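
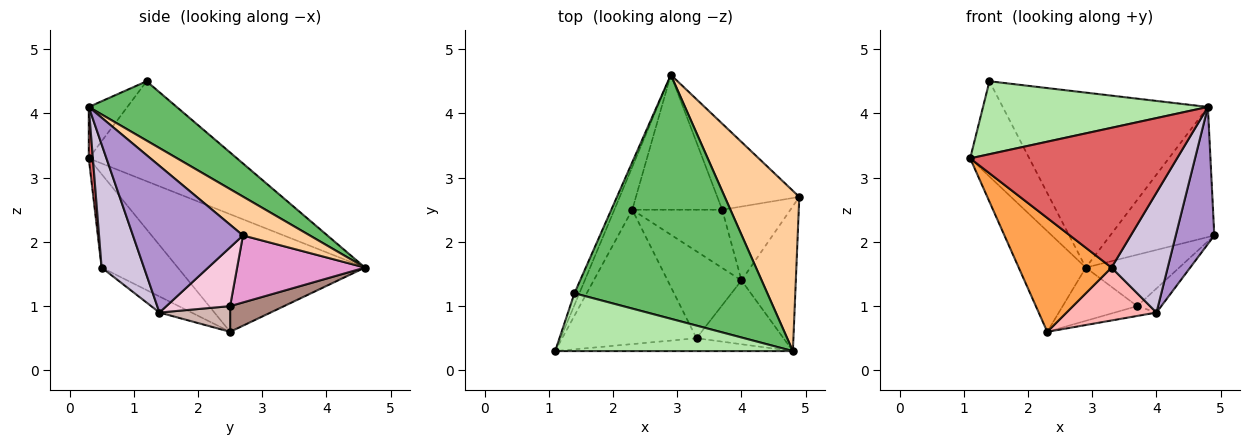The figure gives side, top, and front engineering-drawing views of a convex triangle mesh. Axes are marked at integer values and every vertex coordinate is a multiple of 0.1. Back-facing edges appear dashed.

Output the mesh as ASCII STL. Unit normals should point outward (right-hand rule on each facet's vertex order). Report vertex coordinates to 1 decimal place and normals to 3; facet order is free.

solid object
 facet normal -0.932 0.334 -0.142
  outer loop
   vertex 2.3 2.5 0.6
   vertex 1.1 0.3 3.3
   vertex 2.9 4.6 1.6
  endloop
 endfacet
 facet normal -0.928 0.370 -0.046
  outer loop
   vertex 1.4 1.2 4.5
   vertex 2.9 4.6 1.6
   vertex 1.1 0.3 3.3
  endloop
 endfacet
 facet normal -0.469 -0.571 -0.674
  outer loop
   vertex 3.3 0.5 1.6
   vertex 1.1 0.3 3.3
   vertex 2.3 2.5 0.6
  endloop
 endfacet
 facet normal 0.375 0.584 0.720
  outer loop
   vertex 4.8 0.3 4.1
   vertex 4.9 2.7 2.1
   vertex 2.9 4.6 1.6
  endloop
 endfacet
 facet normal 0.242 0.565 0.788
  outer loop
   vertex 4.8 0.3 4.1
   vertex 2.9 4.6 1.6
   vertex 1.4 1.2 4.5
  endloop
 endfacet
 facet normal -0.133 -0.777 0.616
  outer loop
   vertex 4.8 0.3 4.1
   vertex 1.4 1.2 4.5
   vertex 1.1 0.3 3.3
  endloop
 endfacet
 facet normal 0.020 -0.996 -0.092
  outer loop
   vertex 4.8 0.3 4.1
   vertex 1.1 0.3 3.3
   vertex 3.3 0.5 1.6
  endloop
 endfacet
 facet normal -0.183 -0.511 -0.840
  outer loop
   vertex 4.0 1.4 0.9
   vertex 3.3 0.5 1.6
   vertex 2.3 2.5 0.6
  endloop
 endfacet
 facet normal 0.891 -0.312 -0.330
  outer loop
   vertex 4.0 1.4 0.9
   vertex 4.9 2.7 2.1
   vertex 4.8 0.3 4.1
  endloop
 endfacet
 facet normal 0.554 -0.735 -0.391
  outer loop
   vertex 4.0 1.4 0.9
   vertex 4.8 0.3 4.1
   vertex 3.3 0.5 1.6
  endloop
 endfacet
 facet normal 0.257 0.355 -0.899
  outer loop
   vertex 3.7 2.5 1.0
   vertex 2.3 2.5 0.6
   vertex 2.9 4.6 1.6
  endloop
 endfacet
 facet normal 0.271 0.160 -0.949
  outer loop
   vertex 3.7 2.5 1.0
   vertex 4.0 1.4 0.9
   vertex 2.3 2.5 0.6
  endloop
 endfacet
 facet normal 0.574 0.420 -0.703
  outer loop
   vertex 3.7 2.5 1.0
   vertex 2.9 4.6 1.6
   vertex 4.9 2.7 2.1
  endloop
 endfacet
 facet normal 0.634 0.240 -0.735
  outer loop
   vertex 3.7 2.5 1.0
   vertex 4.9 2.7 2.1
   vertex 4.0 1.4 0.9
  endloop
 endfacet
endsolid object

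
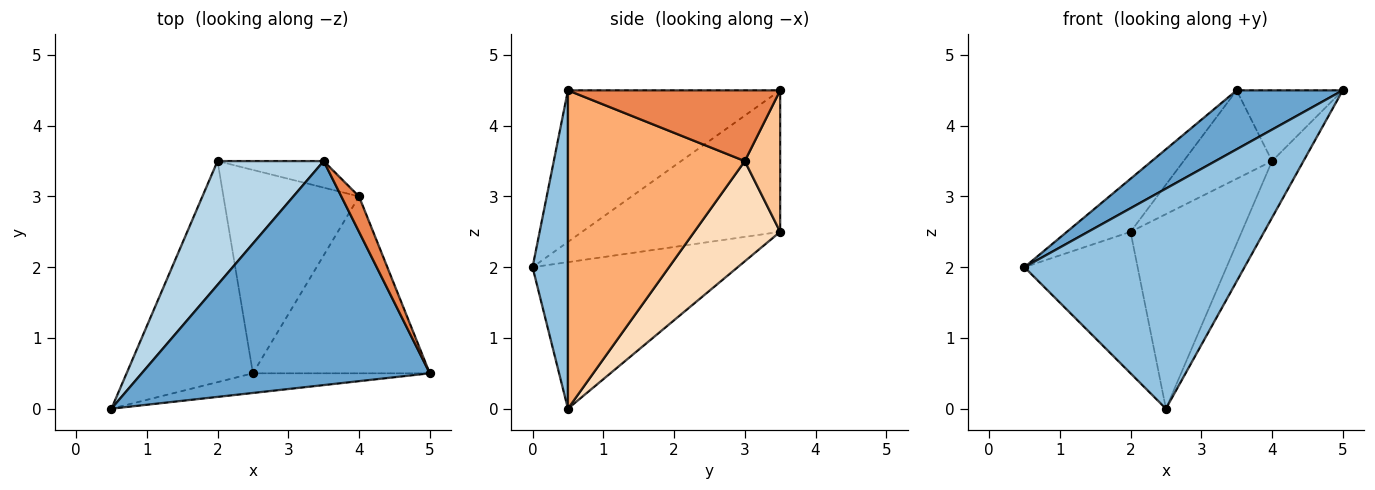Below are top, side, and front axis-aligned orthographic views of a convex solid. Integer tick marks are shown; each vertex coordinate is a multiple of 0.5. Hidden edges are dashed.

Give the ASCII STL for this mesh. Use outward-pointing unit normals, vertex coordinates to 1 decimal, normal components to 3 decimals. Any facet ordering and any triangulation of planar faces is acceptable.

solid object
 facet normal -0.454 -0.227 0.862
  outer loop
   vertex 3.5 3.5 4.5
   vertex 0.5 0.0 2.0
   vertex 5.0 0.5 4.5
  endloop
 endfacet
 facet normal 0.158 -0.984 -0.088
  outer loop
   vertex 2.5 0.5 0.0
   vertex 5.0 0.5 4.5
   vertex 0.5 0.0 2.0
  endloop
 endfacet
 facet normal -0.775 0.249 0.581
  outer loop
   vertex 2.0 3.5 2.5
   vertex 0.5 0.0 2.0
   vertex 3.5 3.5 4.5
  endloop
 endfacet
 facet normal -0.699 0.386 -0.602
  outer loop
   vertex 2.0 3.5 2.5
   vertex 2.5 0.5 0.0
   vertex 0.5 0.0 2.0
  endloop
 endfacet
 facet normal 0.873 0.436 0.218
  outer loop
   vertex 4.0 3.0 3.5
   vertex 3.5 3.5 4.5
   vertex 5.0 0.5 4.5
  endloop
 endfacet
 facet normal 0.864 0.154 -0.480
  outer loop
   vertex 4.0 3.0 3.5
   vertex 5.0 0.5 4.5
   vertex 2.5 0.5 0.0
  endloop
 endfacet
 facet normal 0.358 0.894 -0.268
  outer loop
   vertex 4.0 3.0 3.5
   vertex 2.0 3.5 2.5
   vertex 3.5 3.5 4.5
  endloop
 endfacet
 facet normal 0.471 0.610 -0.637
  outer loop
   vertex 4.0 3.0 3.5
   vertex 2.5 0.5 0.0
   vertex 2.0 3.5 2.5
  endloop
 endfacet
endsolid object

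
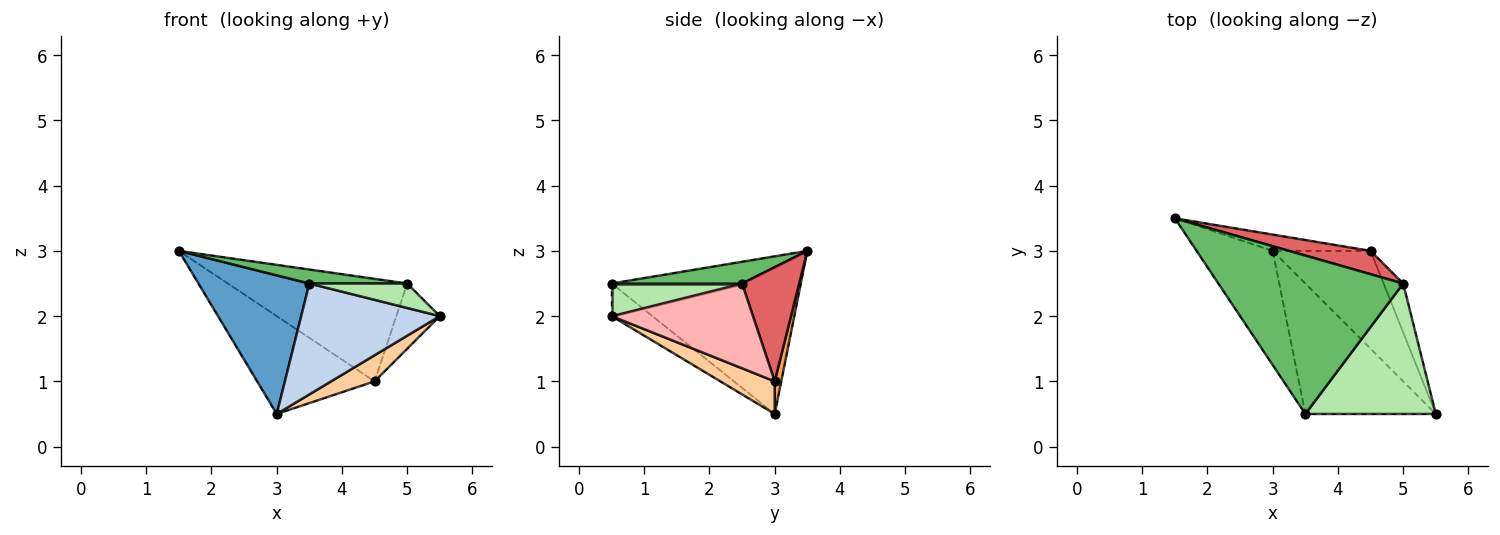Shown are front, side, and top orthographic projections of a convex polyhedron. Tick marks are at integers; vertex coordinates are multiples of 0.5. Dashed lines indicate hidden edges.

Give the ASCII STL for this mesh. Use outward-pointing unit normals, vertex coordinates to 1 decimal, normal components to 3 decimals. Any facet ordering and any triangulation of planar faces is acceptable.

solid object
 facet normal -0.796 -0.467 -0.384
  outer loop
   vertex 3.0 3.0 0.5
   vertex 3.5 0.5 2.5
   vertex 1.5 3.5 3.0
  endloop
 endfacet
 facet normal -0.187 -0.636 -0.748
  outer loop
   vertex 3.0 3.0 0.5
   vertex 5.5 0.5 2.0
   vertex 3.5 0.5 2.5
  endloop
 endfacet
 facet normal 0.055 0.985 -0.164
  outer loop
   vertex 4.5 3.0 1.0
   vertex 3.0 3.0 0.5
   vertex 1.5 3.5 3.0
  endloop
 endfacet
 facet normal 0.307 -0.245 -0.920
  outer loop
   vertex 4.5 3.0 1.0
   vertex 5.5 0.5 2.0
   vertex 3.0 3.0 0.5
  endloop
 endfacet
 facet normal 0.116 -0.087 0.989
  outer loop
   vertex 5.0 2.5 2.5
   vertex 1.5 3.5 3.0
   vertex 3.5 0.5 2.5
  endloop
 endfacet
 facet normal 0.239 -0.179 0.954
  outer loop
   vertex 5.0 2.5 2.5
   vertex 3.5 0.5 2.5
   vertex 5.5 0.5 2.0
  endloop
 endfacet
 facet normal 0.296 0.931 0.212
  outer loop
   vertex 5.0 2.5 2.5
   vertex 4.5 3.0 1.0
   vertex 1.5 3.5 3.0
  endloop
 endfacet
 facet normal 0.933 0.287 -0.215
  outer loop
   vertex 5.0 2.5 2.5
   vertex 5.5 0.5 2.0
   vertex 4.5 3.0 1.0
  endloop
 endfacet
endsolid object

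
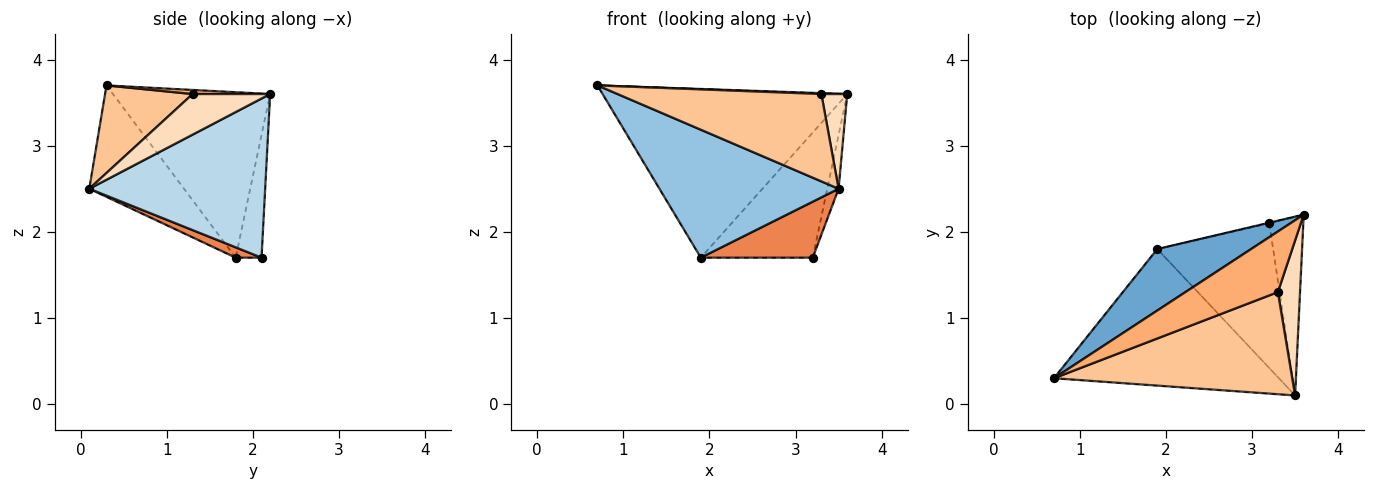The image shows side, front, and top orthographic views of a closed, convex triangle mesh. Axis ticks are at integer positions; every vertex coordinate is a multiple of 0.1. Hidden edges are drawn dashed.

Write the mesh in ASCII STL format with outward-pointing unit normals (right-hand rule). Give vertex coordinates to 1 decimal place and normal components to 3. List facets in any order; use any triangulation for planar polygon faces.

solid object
 facet normal -0.517 0.804 0.293
  outer loop
   vertex 1.9 1.8 1.7
   vertex 0.7 0.3 3.7
   vertex 3.6 2.2 3.6
  endloop
 endfacet
 facet normal -0.340 -0.643 -0.686
  outer loop
   vertex 1.9 1.8 1.7
   vertex 3.5 0.1 2.5
   vertex 0.7 0.3 3.7
  endloop
 endfacet
 facet normal 0.976 0.063 -0.209
  outer loop
   vertex 3.2 2.1 1.7
   vertex 3.6 2.2 3.6
   vertex 3.5 0.1 2.5
  endloop
 endfacet
 facet normal -0.225 0.974 -0.004
  outer loop
   vertex 3.2 2.1 1.7
   vertex 1.9 1.8 1.7
   vertex 3.6 2.2 3.6
  endloop
 endfacet
 facet normal 0.083 -0.359 -0.930
  outer loop
   vertex 3.2 2.1 1.7
   vertex 3.5 0.1 2.5
   vertex 1.9 1.8 1.7
  endloop
 endfacet
 facet normal 0.044 -0.015 0.999
  outer loop
   vertex 3.3 1.3 3.6
   vertex 3.6 2.2 3.6
   vertex 0.7 0.3 3.7
  endloop
 endfacet
 facet normal 0.269 -0.626 0.732
  outer loop
   vertex 3.3 1.3 3.6
   vertex 0.7 0.3 3.7
   vertex 3.5 0.1 2.5
  endloop
 endfacet
 facet normal 0.843 -0.281 0.460
  outer loop
   vertex 3.3 1.3 3.6
   vertex 3.5 0.1 2.5
   vertex 3.6 2.2 3.6
  endloop
 endfacet
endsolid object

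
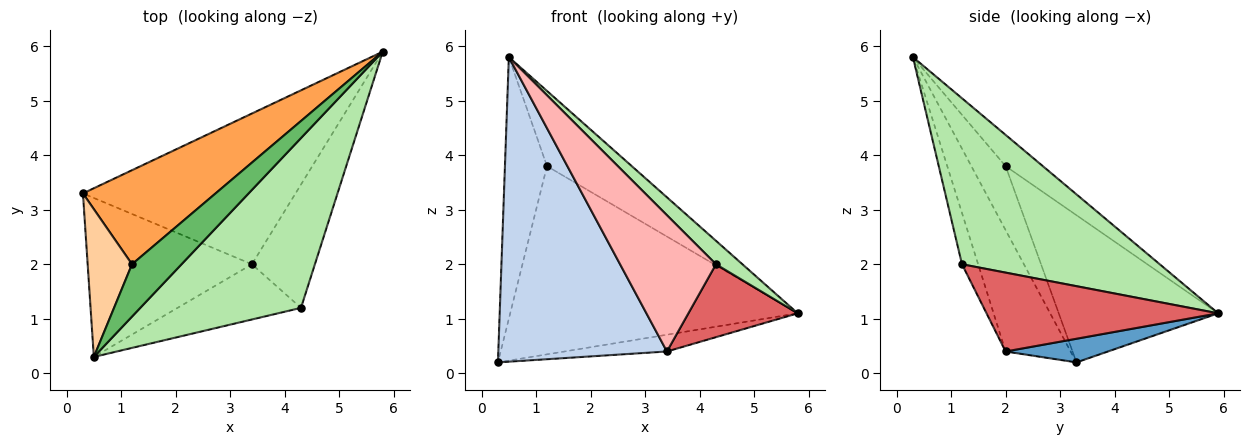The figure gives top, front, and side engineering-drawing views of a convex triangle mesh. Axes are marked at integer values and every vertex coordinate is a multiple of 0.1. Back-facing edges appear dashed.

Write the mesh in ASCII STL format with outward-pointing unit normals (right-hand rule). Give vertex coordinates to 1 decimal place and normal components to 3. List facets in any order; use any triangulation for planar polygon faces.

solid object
 facet normal 0.110 0.110 -0.988
  outer loop
   vertex 3.4 2.0 0.4
   vertex 0.3 3.3 0.2
   vertex 5.8 5.9 1.1
  endloop
 endfacet
 facet normal -0.324 -0.839 -0.438
  outer loop
   vertex 3.4 2.0 0.4
   vertex 0.5 0.3 5.8
   vertex 0.3 3.3 0.2
  endloop
 endfacet
 facet normal -0.444 0.801 0.400
  outer loop
   vertex 1.2 2.0 3.8
   vertex 5.8 5.9 1.1
   vertex 0.3 3.3 0.2
  endloop
 endfacet
 facet normal -0.579 0.710 0.401
  outer loop
   vertex 1.2 2.0 3.8
   vertex 0.3 3.3 0.2
   vertex 0.5 0.3 5.8
  endloop
 endfacet
 facet normal -0.339 0.772 0.538
  outer loop
   vertex 1.2 2.0 3.8
   vertex 0.5 0.3 5.8
   vertex 5.8 5.9 1.1
  endloop
 endfacet
 facet normal 0.715 -0.096 0.692
  outer loop
   vertex 4.3 1.2 2.0
   vertex 5.8 5.9 1.1
   vertex 0.5 0.3 5.8
  endloop
 endfacet
 facet normal 0.733 -0.346 -0.585
  outer loop
   vertex 4.3 1.2 2.0
   vertex 3.4 2.0 0.4
   vertex 5.8 5.9 1.1
  endloop
 endfacet
 facet normal -0.154 -0.916 -0.371
  outer loop
   vertex 4.3 1.2 2.0
   vertex 0.5 0.3 5.8
   vertex 3.4 2.0 0.4
  endloop
 endfacet
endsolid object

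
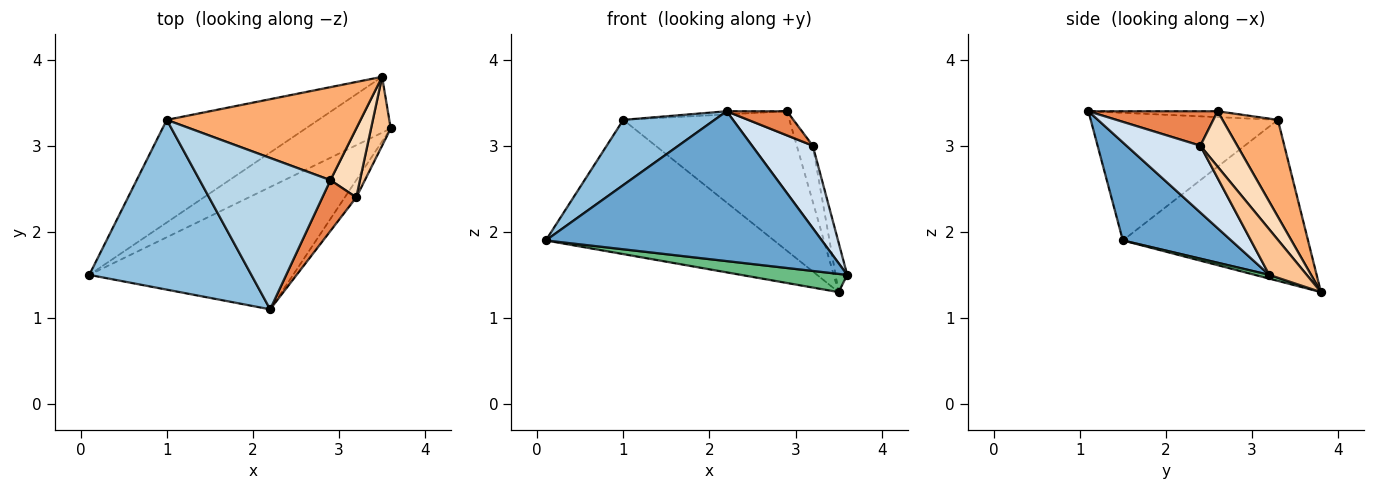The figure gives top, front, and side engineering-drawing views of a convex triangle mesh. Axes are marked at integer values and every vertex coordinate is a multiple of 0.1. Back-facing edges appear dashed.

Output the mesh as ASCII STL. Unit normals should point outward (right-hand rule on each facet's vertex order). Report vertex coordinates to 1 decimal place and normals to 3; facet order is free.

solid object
 facet normal 0.291 -0.741 -0.605
  outer loop
   vertex 2.2 1.1 3.4
   vertex 0.1 1.5 1.9
   vertex 3.6 3.2 1.5
  endloop
 endfacet
 facet normal -0.592 -0.289 0.752
  outer loop
   vertex 1.0 3.3 3.3
   vertex 0.1 1.5 1.9
   vertex 2.2 1.1 3.4
  endloop
 endfacet
 facet normal -0.045 0.021 0.999
  outer loop
   vertex 1.0 3.3 3.3
   vertex 2.2 1.1 3.4
   vertex 2.9 2.6 3.4
  endloop
 endfacet
 facet normal 0.766 -0.630 -0.132
  outer loop
   vertex 3.2 2.4 3.0
   vertex 2.2 1.1 3.4
   vertex 3.6 3.2 1.5
  endloop
 endfacet
 facet normal 0.677 -0.316 0.665
  outer loop
   vertex 3.2 2.4 3.0
   vertex 2.9 2.6 3.4
   vertex 2.2 1.1 3.4
  endloop
 endfacet
 facet normal 0.267 0.802 0.535
  outer loop
   vertex 3.5 3.8 1.3
   vertex 1.0 3.3 3.3
   vertex 2.9 2.6 3.4
  endloop
 endfacet
 facet normal 0.883 0.274 0.382
  outer loop
   vertex 3.5 3.8 1.3
   vertex 3.2 2.4 3.0
   vertex 3.6 3.2 1.5
  endloop
 endfacet
 facet normal 0.824 0.357 0.440
  outer loop
   vertex 3.5 3.8 1.3
   vertex 2.9 2.6 3.4
   vertex 3.2 2.4 3.0
  endloop
 endfacet
 facet normal 0.042 -0.310 -0.950
  outer loop
   vertex 3.5 3.8 1.3
   vertex 3.6 3.2 1.5
   vertex 0.1 1.5 1.9
  endloop
 endfacet
 facet normal -0.542 0.668 -0.510
  outer loop
   vertex 3.5 3.8 1.3
   vertex 0.1 1.5 1.9
   vertex 1.0 3.3 3.3
  endloop
 endfacet
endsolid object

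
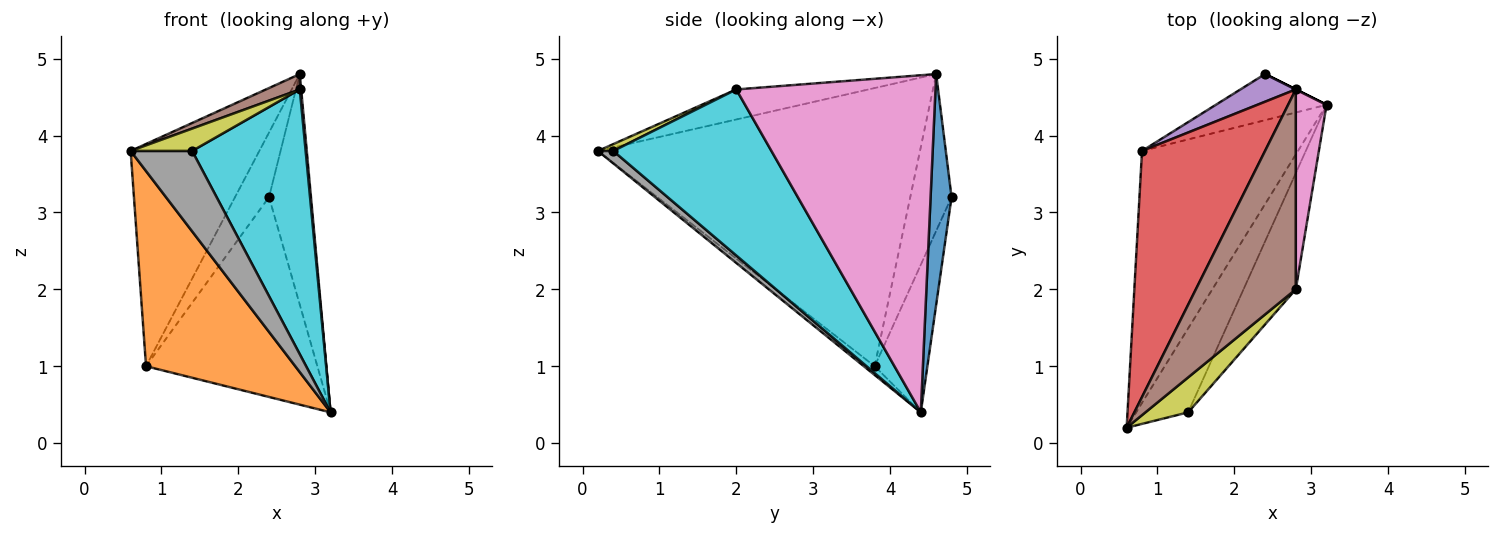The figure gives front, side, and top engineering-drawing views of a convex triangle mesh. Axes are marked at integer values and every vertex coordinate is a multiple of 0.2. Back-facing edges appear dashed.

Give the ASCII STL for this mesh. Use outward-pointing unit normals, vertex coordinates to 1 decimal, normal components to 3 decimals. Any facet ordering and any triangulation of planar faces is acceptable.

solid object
 facet normal 0.447 0.894 0.000
  outer loop
   vertex 2.8 4.6 4.8
   vertex 3.2 4.4 0.4
   vertex 2.4 4.8 3.2
  endloop
 endfacet
 facet normal -0.044 -0.612 -0.790
  outer loop
   vertex 0.8 3.8 1.0
   vertex 3.2 4.4 0.4
   vertex 0.6 0.2 3.8
  endloop
 endfacet
 facet normal -0.287 0.933 -0.215
  outer loop
   vertex 0.8 3.8 1.0
   vertex 2.4 4.8 3.2
   vertex 3.2 4.4 0.4
  endloop
 endfacet
 facet normal -0.859 0.343 0.380
  outer loop
   vertex 0.8 3.8 1.0
   vertex 0.6 0.2 3.8
   vertex 2.8 4.6 4.8
  endloop
 endfacet
 facet normal -0.745 0.613 0.263
  outer loop
   vertex 0.8 3.8 1.0
   vertex 2.8 4.6 4.8
   vertex 2.4 4.8 3.2
  endloop
 endfacet
 facet normal -0.287 -0.073 0.955
  outer loop
   vertex 2.8 2.0 4.6
   vertex 2.8 4.6 4.8
   vertex 0.6 0.2 3.8
  endloop
 endfacet
 facet normal 0.996 -0.007 0.091
  outer loop
   vertex 2.8 2.0 4.6
   vertex 3.2 4.4 0.4
   vertex 2.8 4.6 4.8
  endloop
 endfacet
 facet normal 0.170 -0.682 -0.712
  outer loop
   vertex 1.4 0.4 3.8
   vertex 0.6 0.2 3.8
   vertex 3.2 4.4 0.4
  endloop
 endfacet
 facet normal 0.134 -0.534 0.835
  outer loop
   vertex 1.4 0.4 3.8
   vertex 2.8 2.0 4.6
   vertex 0.6 0.2 3.8
  endloop
 endfacet
 facet normal 0.787 -0.565 -0.248
  outer loop
   vertex 1.4 0.4 3.8
   vertex 3.2 4.4 0.4
   vertex 2.8 2.0 4.6
  endloop
 endfacet
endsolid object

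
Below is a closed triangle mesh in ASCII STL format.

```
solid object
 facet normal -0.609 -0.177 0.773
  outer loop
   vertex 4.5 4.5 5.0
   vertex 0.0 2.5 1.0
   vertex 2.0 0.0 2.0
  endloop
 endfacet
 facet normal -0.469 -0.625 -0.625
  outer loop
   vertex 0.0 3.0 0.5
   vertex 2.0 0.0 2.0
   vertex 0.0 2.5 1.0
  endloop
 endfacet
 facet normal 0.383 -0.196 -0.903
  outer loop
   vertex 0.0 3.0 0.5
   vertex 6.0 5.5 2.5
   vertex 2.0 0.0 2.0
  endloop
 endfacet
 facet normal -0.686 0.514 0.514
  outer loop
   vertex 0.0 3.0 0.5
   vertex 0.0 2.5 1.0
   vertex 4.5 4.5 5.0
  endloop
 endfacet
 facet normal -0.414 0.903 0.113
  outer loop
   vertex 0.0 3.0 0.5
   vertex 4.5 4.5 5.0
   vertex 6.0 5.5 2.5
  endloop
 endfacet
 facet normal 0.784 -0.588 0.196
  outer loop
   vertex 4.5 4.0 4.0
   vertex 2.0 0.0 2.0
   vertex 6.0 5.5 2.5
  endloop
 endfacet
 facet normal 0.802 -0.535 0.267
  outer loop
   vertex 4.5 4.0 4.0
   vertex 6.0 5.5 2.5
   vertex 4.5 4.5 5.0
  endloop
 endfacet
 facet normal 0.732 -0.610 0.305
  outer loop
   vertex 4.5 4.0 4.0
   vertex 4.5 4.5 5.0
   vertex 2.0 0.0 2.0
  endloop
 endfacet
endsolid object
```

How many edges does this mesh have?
12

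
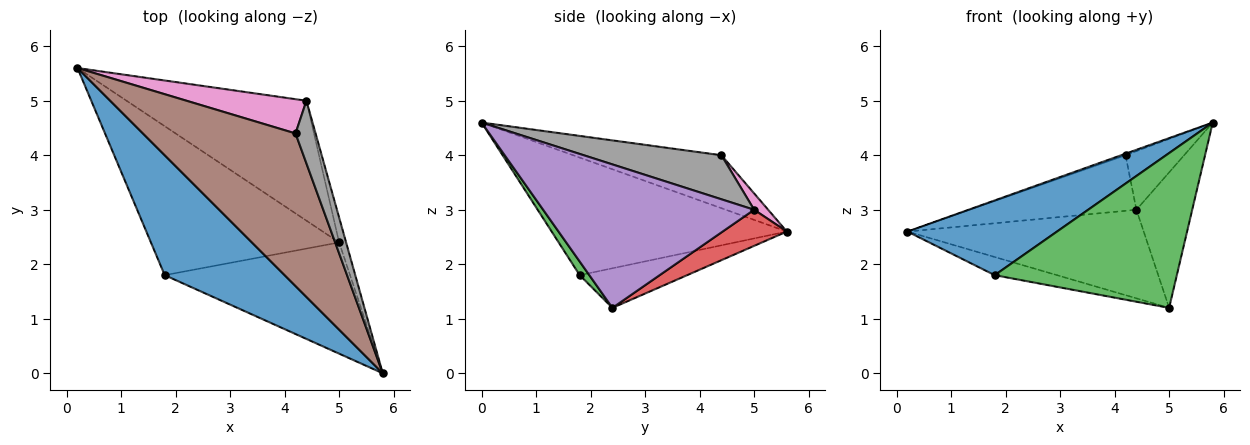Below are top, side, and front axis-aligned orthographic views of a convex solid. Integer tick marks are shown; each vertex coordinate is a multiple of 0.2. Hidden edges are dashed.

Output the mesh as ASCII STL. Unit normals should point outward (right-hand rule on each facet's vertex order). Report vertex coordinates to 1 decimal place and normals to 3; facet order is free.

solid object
 facet normal -0.640 -0.407 0.652
  outer loop
   vertex 1.8 1.8 1.8
   vertex 5.8 0.0 4.6
   vertex 0.2 5.6 2.6
  endloop
 endfacet
 facet normal -0.204 0.118 -0.972
  outer loop
   vertex 1.8 1.8 1.8
   vertex 0.2 5.6 2.6
   vertex 5.0 2.4 1.2
  endloop
 endfacet
 facet normal 0.043 -0.811 -0.583
  outer loop
   vertex 1.8 1.8 1.8
   vertex 5.0 2.4 1.2
   vertex 5.8 0.0 4.6
  endloop
 endfacet
 facet normal 0.159 0.587 -0.794
  outer loop
   vertex 4.4 5.0 3.0
   vertex 5.0 2.4 1.2
   vertex 0.2 5.6 2.6
  endloop
 endfacet
 facet normal 0.966 0.255 -0.047
  outer loop
   vertex 4.4 5.0 3.0
   vertex 5.8 0.0 4.6
   vertex 5.0 2.4 1.2
  endloop
 endfacet
 facet normal -0.328 0.010 0.945
  outer loop
   vertex 4.2 4.4 4.0
   vertex 0.2 5.6 2.6
   vertex 5.8 0.0 4.6
  endloop
 endfacet
 facet normal 0.071 0.849 0.524
  outer loop
   vertex 4.2 4.4 4.0
   vertex 4.4 5.0 3.0
   vertex 0.2 5.6 2.6
  endloop
 endfacet
 facet normal 0.849 0.361 0.386
  outer loop
   vertex 4.2 4.4 4.0
   vertex 5.8 0.0 4.6
   vertex 4.4 5.0 3.0
  endloop
 endfacet
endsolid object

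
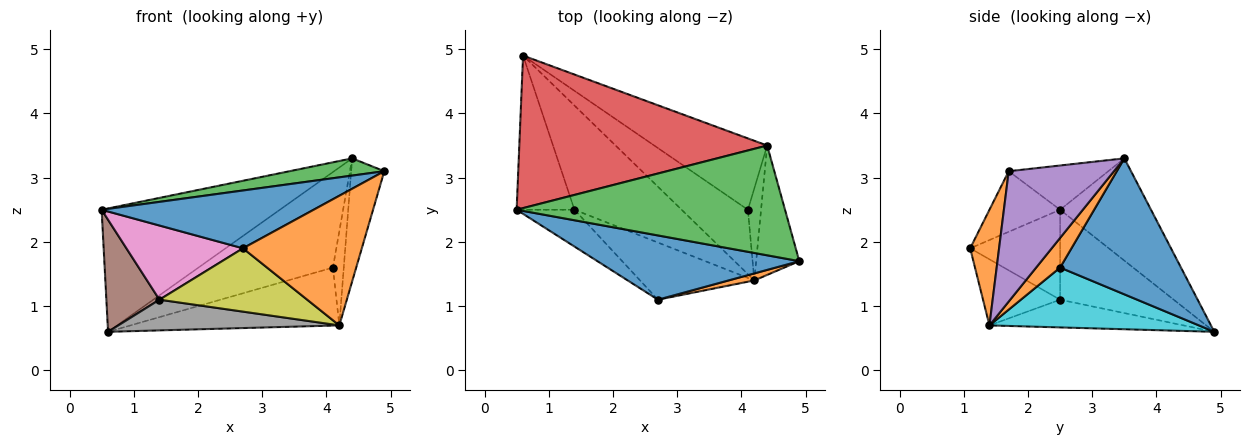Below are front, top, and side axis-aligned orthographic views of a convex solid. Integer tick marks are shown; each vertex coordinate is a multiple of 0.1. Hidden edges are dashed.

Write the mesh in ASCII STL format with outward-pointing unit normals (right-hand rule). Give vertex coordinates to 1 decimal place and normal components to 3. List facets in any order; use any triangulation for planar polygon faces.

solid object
 facet normal -0.218 -0.653 0.725
  outer loop
   vertex 2.7 1.1 1.9
   vertex 4.9 1.7 3.1
   vertex 0.5 2.5 2.5
  endloop
 endfacet
 facet normal 0.236 -0.970 0.052
  outer loop
   vertex 4.2 1.4 0.7
   vertex 4.9 1.7 3.1
   vertex 2.7 1.1 1.9
  endloop
 endfacet
 facet normal -0.161 -0.153 0.975
  outer loop
   vertex 4.4 3.5 3.3
   vertex 0.5 2.5 2.5
   vertex 4.9 1.7 3.1
  endloop
 endfacet
 facet normal -0.305 0.599 0.740
  outer loop
   vertex 4.4 3.5 3.3
   vertex 0.6 4.9 0.6
   vertex 0.5 2.5 2.5
  endloop
 endfacet
 facet normal 0.910 0.286 -0.301
  outer loop
   vertex 4.4 3.5 3.3
   vertex 4.9 1.7 3.1
   vertex 4.2 1.4 0.7
  endloop
 endfacet
 facet normal -0.783 -0.366 -0.503
  outer loop
   vertex 1.4 2.5 1.1
   vertex 0.5 2.5 2.5
   vertex 0.6 4.9 0.6
  endloop
 endfacet
 facet normal -0.569 -0.737 -0.366
  outer loop
   vertex 1.4 2.5 1.1
   vertex 2.7 1.1 1.9
   vertex 0.5 2.5 2.5
  endloop
 endfacet
 facet normal -0.241 -0.274 -0.931
  outer loop
   vertex 1.4 2.5 1.1
   vertex 0.6 4.9 0.6
   vertex 4.2 1.4 0.7
  endloop
 endfacet
 facet normal -0.361 -0.692 -0.625
  outer loop
   vertex 1.4 2.5 1.1
   vertex 4.2 1.4 0.7
   vertex 2.7 1.1 1.9
  endloop
 endfacet
 facet normal 0.557 0.556 -0.617
  outer loop
   vertex 4.1 2.5 1.6
   vertex 4.2 1.4 0.7
   vertex 0.6 4.9 0.6
  endloop
 endfacet
 facet normal 0.584 0.650 -0.486
  outer loop
   vertex 4.1 2.5 1.6
   vertex 0.6 4.9 0.6
   vertex 4.4 3.5 3.3
  endloop
 endfacet
 facet normal 0.844 0.383 -0.374
  outer loop
   vertex 4.1 2.5 1.6
   vertex 4.4 3.5 3.3
   vertex 4.2 1.4 0.7
  endloop
 endfacet
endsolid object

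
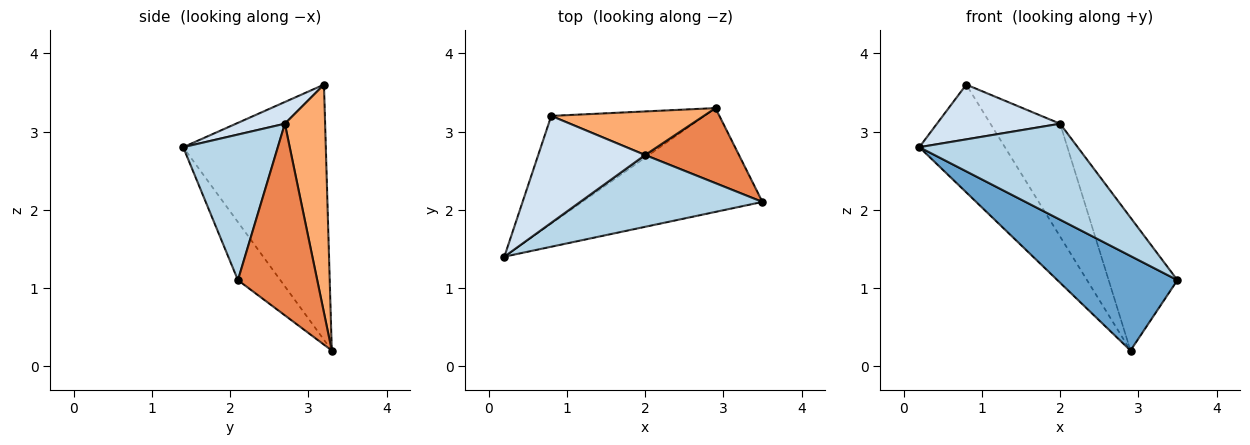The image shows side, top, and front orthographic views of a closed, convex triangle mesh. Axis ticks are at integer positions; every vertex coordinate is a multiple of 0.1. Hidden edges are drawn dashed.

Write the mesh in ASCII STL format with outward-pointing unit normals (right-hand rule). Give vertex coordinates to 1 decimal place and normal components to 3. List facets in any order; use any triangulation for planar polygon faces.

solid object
 facet normal -0.232 -0.655 -0.719
  outer loop
   vertex 2.9 3.3 0.2
   vertex 3.5 2.1 1.1
   vertex 0.2 1.4 2.8
  endloop
 endfacet
 facet normal -0.762 0.457 -0.457
  outer loop
   vertex 2.9 3.3 0.2
   vertex 0.2 1.4 2.8
   vertex 0.8 3.2 3.6
  endloop
 endfacet
 facet normal 0.432 -0.722 0.540
  outer loop
   vertex 2.0 2.7 3.1
   vertex 0.2 1.4 2.8
   vertex 3.5 2.1 1.1
  endloop
 endfacet
 facet normal 0.178 -0.449 0.876
  outer loop
   vertex 2.0 2.7 3.1
   vertex 0.8 3.2 3.6
   vertex 0.2 1.4 2.8
  endloop
 endfacet
 facet normal 0.708 0.615 0.347
  outer loop
   vertex 2.0 2.7 3.1
   vertex 3.5 2.1 1.1
   vertex 2.9 3.3 0.2
  endloop
 endfacet
 facet normal 0.474 0.821 0.317
  outer loop
   vertex 2.0 2.7 3.1
   vertex 2.9 3.3 0.2
   vertex 0.8 3.2 3.6
  endloop
 endfacet
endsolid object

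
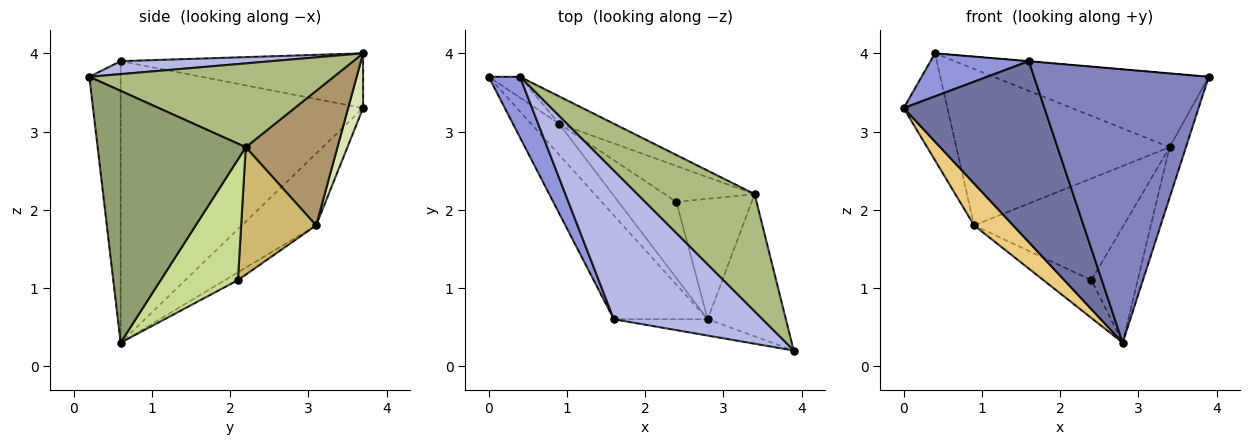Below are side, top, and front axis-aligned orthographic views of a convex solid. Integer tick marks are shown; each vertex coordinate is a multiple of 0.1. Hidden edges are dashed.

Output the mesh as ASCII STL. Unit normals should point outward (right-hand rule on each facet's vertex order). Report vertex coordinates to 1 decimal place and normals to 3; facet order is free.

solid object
 facet normal -0.831 -0.482 -0.277
  outer loop
   vertex 1.6 0.6 3.9
   vertex 0.0 3.7 3.3
   vertex 2.8 0.6 0.3
  endloop
 endfacet
 facet normal -0.176 -0.983 -0.059
  outer loop
   vertex 1.6 0.6 3.9
   vertex 2.8 0.6 0.3
   vertex 3.9 0.2 3.7
  endloop
 endfacet
 facet normal -0.819 -0.332 0.468
  outer loop
   vertex 1.6 0.6 3.9
   vertex 0.4 3.7 4.0
   vertex 0.0 3.7 3.3
  endloop
 endfacet
 facet normal 0.087 0.001 0.996
  outer loop
   vertex 1.6 0.6 3.9
   vertex 3.9 0.2 3.7
   vertex 0.4 3.7 4.0
  endloop
 endfacet
 facet normal 0.950 0.105 -0.295
  outer loop
   vertex 3.4 2.2 2.8
   vertex 3.9 0.2 3.7
   vertex 2.8 0.6 0.3
  endloop
 endfacet
 facet normal 0.517 0.455 0.724
  outer loop
   vertex 3.4 2.2 2.8
   vertex 0.4 3.7 4.0
   vertex 3.9 0.2 3.7
  endloop
 endfacet
 facet normal 0.756 0.453 -0.472
  outer loop
   vertex 2.4 2.1 1.1
   vertex 3.4 2.2 2.8
   vertex 2.8 0.6 0.3
  endloop
 endfacet
 facet normal 0.318 0.931 -0.182
  outer loop
   vertex 0.9 3.1 1.8
   vertex 0.0 3.7 3.3
   vertex 0.4 3.7 4.0
  endloop
 endfacet
 facet normal 0.390 0.907 -0.159
  outer loop
   vertex 0.9 3.1 1.8
   vertex 0.4 3.7 4.0
   vertex 3.4 2.2 2.8
  endloop
 endfacet
 facet normal 0.427 0.852 -0.302
  outer loop
   vertex 0.9 3.1 1.8
   vertex 3.4 2.2 2.8
   vertex 2.4 2.1 1.1
  endloop
 endfacet
 facet normal -0.837 -0.440 -0.326
  outer loop
   vertex 0.9 3.1 1.8
   vertex 2.8 0.6 0.3
   vertex 0.0 3.7 3.3
  endloop
 endfacet
 facet normal -0.120 0.442 -0.889
  outer loop
   vertex 0.9 3.1 1.8
   vertex 2.4 2.1 1.1
   vertex 2.8 0.6 0.3
  endloop
 endfacet
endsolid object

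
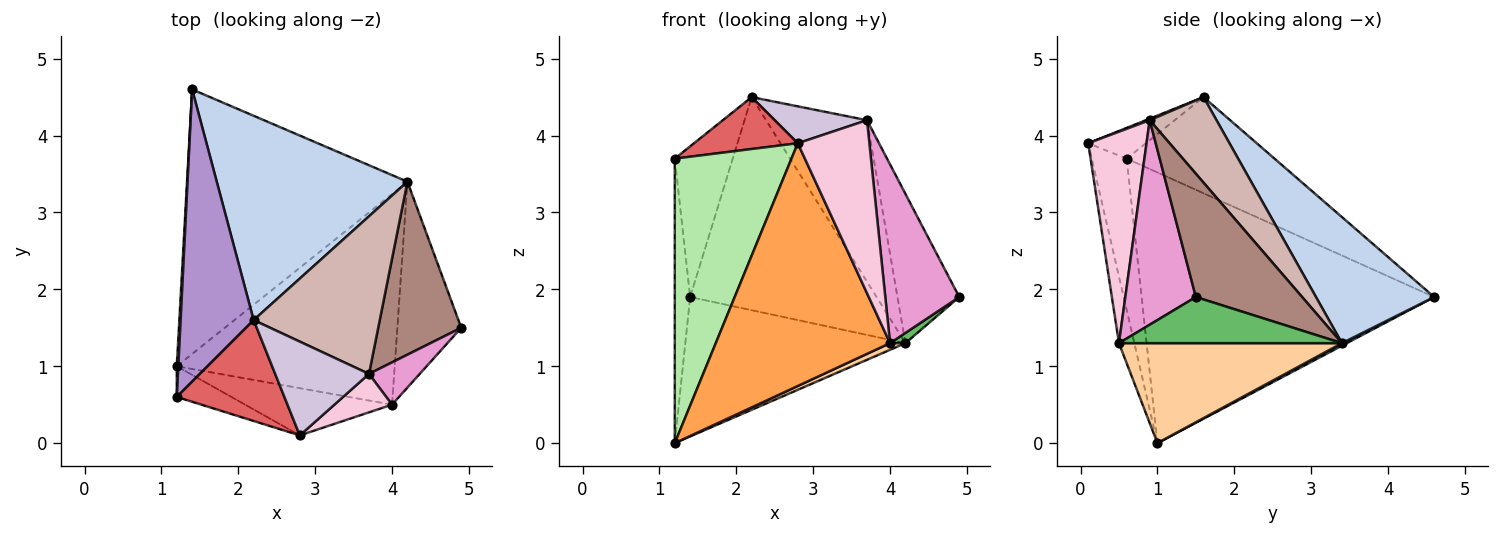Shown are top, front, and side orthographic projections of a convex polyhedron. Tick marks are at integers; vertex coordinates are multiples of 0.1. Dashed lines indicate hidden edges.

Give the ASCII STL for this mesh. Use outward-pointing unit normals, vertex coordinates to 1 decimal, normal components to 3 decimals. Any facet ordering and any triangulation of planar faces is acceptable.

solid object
 facet normal 0.010 0.466 -0.885
  outer loop
   vertex 4.2 3.4 1.3
   vertex 1.2 1.0 0.0
   vertex 1.4 4.6 1.9
  endloop
 endfacet
 facet normal 0.416 0.656 0.629
  outer loop
   vertex 4.2 3.4 1.3
   vertex 1.4 4.6 1.9
   vertex 2.2 1.6 4.5
  endloop
 endfacet
 facet normal -0.086 -0.978 -0.190
  outer loop
   vertex 4.0 0.5 1.3
   vertex 2.8 0.1 3.9
   vertex 1.2 1.0 0.0
  endloop
 endfacet
 facet normal 0.417 -0.029 -0.909
  outer loop
   vertex 4.0 0.5 1.3
   vertex 1.2 1.0 0.0
   vertex 4.2 3.4 1.3
  endloop
 endfacet
 facet normal 0.585 -0.040 -0.810
  outer loop
   vertex 4.0 0.5 1.3
   vertex 4.2 3.4 1.3
   vertex 4.9 1.5 1.9
  endloop
 endfacet
 facet normal -0.285 -0.953 -0.103
  outer loop
   vertex 1.2 0.6 3.7
   vertex 1.2 1.0 0.0
   vertex 2.8 0.1 3.9
  endloop
 endfacet
 facet normal -0.246 -0.443 0.862
  outer loop
   vertex 1.2 0.6 3.7
   vertex 2.8 0.1 3.9
   vertex 2.2 1.6 4.5
  endloop
 endfacet
 facet normal -0.999 0.052 0.006
  outer loop
   vertex 1.2 0.6 3.7
   vertex 1.4 4.6 1.9
   vertex 1.2 1.0 0.0
  endloop
 endfacet
 facet normal -0.760 0.298 0.578
  outer loop
   vertex 1.2 0.6 3.7
   vertex 2.2 1.6 4.5
   vertex 1.4 4.6 1.9
  endloop
 endfacet
 facet normal 0.015 -0.366 0.930
  outer loop
   vertex 3.7 0.9 4.2
   vertex 2.2 1.6 4.5
   vertex 2.8 0.1 3.9
  endloop
 endfacet
 facet normal 0.747 0.434 0.503
  outer loop
   vertex 3.7 0.9 4.2
   vertex 4.9 1.5 1.9
   vertex 4.2 3.4 1.3
  endloop
 endfacet
 facet normal 0.428 0.647 0.631
  outer loop
   vertex 3.7 0.9 4.2
   vertex 4.2 3.4 1.3
   vertex 2.2 1.6 4.5
  endloop
 endfacet
 facet normal 0.680 -0.713 0.169
  outer loop
   vertex 3.7 0.9 4.2
   vertex 4.0 0.5 1.3
   vertex 4.9 1.5 1.9
  endloop
 endfacet
 facet normal 0.623 -0.764 0.170
  outer loop
   vertex 3.7 0.9 4.2
   vertex 2.8 0.1 3.9
   vertex 4.0 0.5 1.3
  endloop
 endfacet
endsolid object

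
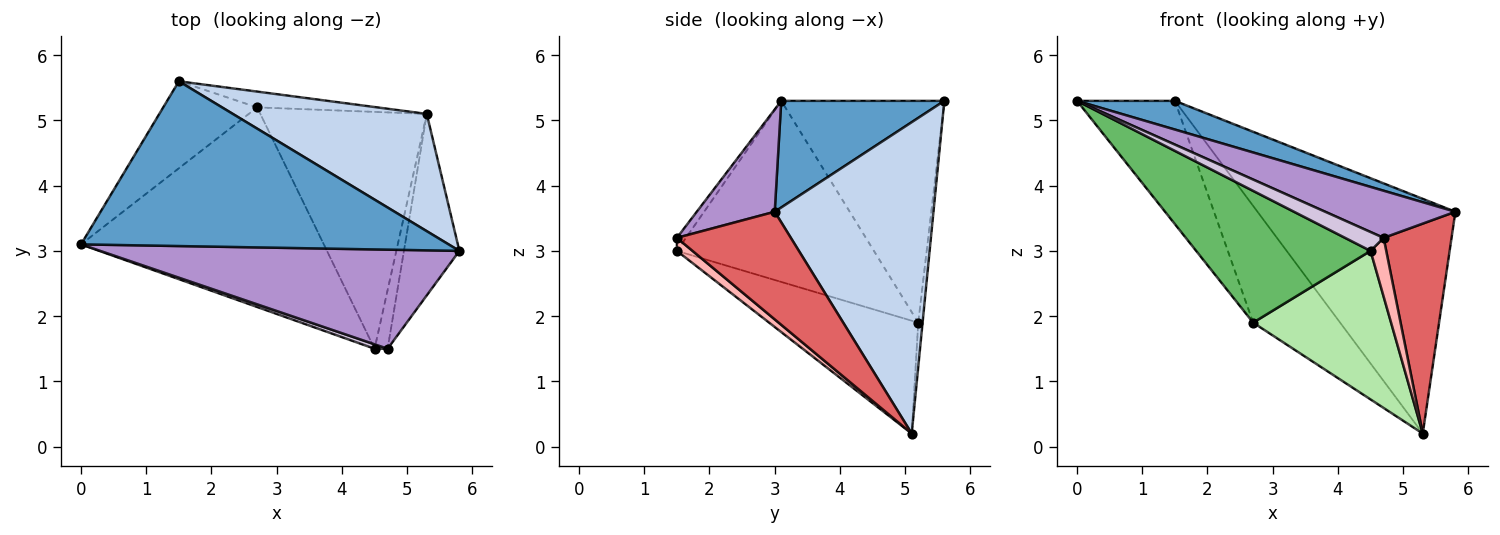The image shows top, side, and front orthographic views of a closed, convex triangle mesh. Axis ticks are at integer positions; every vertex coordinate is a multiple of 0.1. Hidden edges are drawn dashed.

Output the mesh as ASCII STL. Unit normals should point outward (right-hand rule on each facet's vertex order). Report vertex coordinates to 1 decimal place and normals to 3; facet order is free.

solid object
 facet normal 0.275 -0.165 0.947
  outer loop
   vertex 1.5 5.6 5.3
   vertex 0.0 3.1 5.3
   vertex 5.8 3.0 3.6
  endloop
 endfacet
 facet normal 0.583 0.727 0.363
  outer loop
   vertex 5.3 5.1 0.2
   vertex 1.5 5.6 5.3
   vertex 5.8 3.0 3.6
  endloop
 endfacet
 facet normal -0.806 0.484 -0.341
  outer loop
   vertex 2.7 5.2 1.9
   vertex 0.0 3.1 5.3
   vertex 1.5 5.6 5.3
  endloop
 endfacet
 facet normal -0.049 0.990 -0.134
  outer loop
   vertex 2.7 5.2 1.9
   vertex 1.5 5.6 5.3
   vertex 5.3 5.1 0.2
  endloop
 endfacet
 facet normal -0.528 -0.468 -0.709
  outer loop
   vertex 2.7 5.2 1.9
   vertex 4.5 1.5 3.0
   vertex 0.0 3.1 5.3
  endloop
 endfacet
 facet normal -0.498 -0.461 -0.735
  outer loop
   vertex 2.7 5.2 1.9
   vertex 5.3 5.1 0.2
   vertex 4.5 1.5 3.0
  endloop
 endfacet
 facet normal 0.786 -0.468 -0.405
  outer loop
   vertex 4.7 1.5 3.2
   vertex 5.3 5.1 0.2
   vertex 5.8 3.0 3.6
  endloop
 endfacet
 facet normal 0.577 -0.577 -0.577
  outer loop
   vertex 4.7 1.5 3.2
   vertex 4.5 1.5 3.0
   vertex 5.3 5.1 0.2
  endloop
 endfacet
 facet normal 0.249 -0.416 0.875
  outer loop
   vertex 4.7 1.5 3.2
   vertex 5.8 3.0 3.6
   vertex 0.0 3.1 5.3
  endloop
 endfacet
 facet normal -0.223 -0.949 0.223
  outer loop
   vertex 4.7 1.5 3.2
   vertex 0.0 3.1 5.3
   vertex 4.5 1.5 3.0
  endloop
 endfacet
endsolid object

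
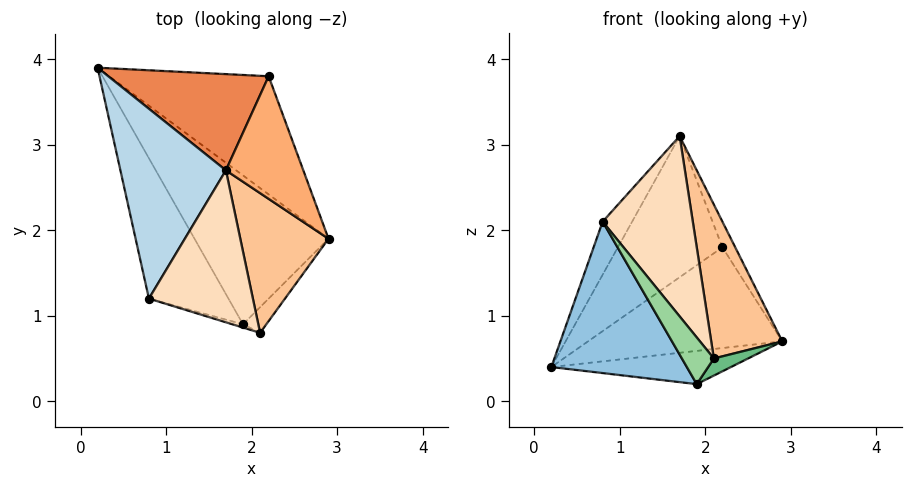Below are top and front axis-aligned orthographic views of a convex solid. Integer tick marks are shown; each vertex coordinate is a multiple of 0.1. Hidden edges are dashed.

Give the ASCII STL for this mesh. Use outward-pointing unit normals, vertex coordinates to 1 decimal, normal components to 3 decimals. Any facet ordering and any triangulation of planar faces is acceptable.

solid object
 facet normal 0.261 0.210 -0.942
  outer loop
   vertex 1.9 0.9 0.2
   vertex 0.2 3.9 0.4
   vertex 2.9 1.9 0.7
  endloop
 endfacet
 facet normal -0.809 -0.432 -0.400
  outer loop
   vertex 0.8 1.2 2.1
   vertex 0.2 3.9 0.4
   vertex 1.9 0.9 0.2
  endloop
 endfacet
 facet normal -0.835 0.148 0.530
  outer loop
   vertex 0.8 1.2 2.1
   vertex 1.7 2.7 3.1
   vertex 0.2 3.9 0.4
  endloop
 endfacet
 facet normal 0.492 0.565 -0.663
  outer loop
   vertex 2.2 3.8 1.8
   vertex 2.9 1.9 0.7
   vertex 0.2 3.9 0.4
  endloop
 endfacet
 facet normal -0.333 0.779 0.531
  outer loop
   vertex 2.2 3.8 1.8
   vertex 0.2 3.9 0.4
   vertex 1.7 2.7 3.1
  endloop
 endfacet
 facet normal 0.902 0.088 0.422
  outer loop
   vertex 2.2 3.8 1.8
   vertex 1.7 2.7 3.1
   vertex 2.9 1.9 0.7
  endloop
 endfacet
 facet normal 0.648 -0.564 0.512
  outer loop
   vertex 2.1 0.8 0.5
   vertex 2.9 1.9 0.7
   vertex 1.7 2.7 3.1
  endloop
 endfacet
 facet normal 0.487 -0.668 0.563
  outer loop
   vertex 2.1 0.8 0.5
   vertex 1.7 2.7 3.1
   vertex 0.8 1.2 2.1
  endloop
 endfacet
 facet normal 0.697 -0.398 -0.597
  outer loop
   vertex 2.1 0.8 0.5
   vertex 1.9 0.9 0.2
   vertex 2.9 1.9 0.7
  endloop
 endfacet
 facet normal -0.366 -0.928 -0.065
  outer loop
   vertex 2.1 0.8 0.5
   vertex 0.8 1.2 2.1
   vertex 1.9 0.9 0.2
  endloop
 endfacet
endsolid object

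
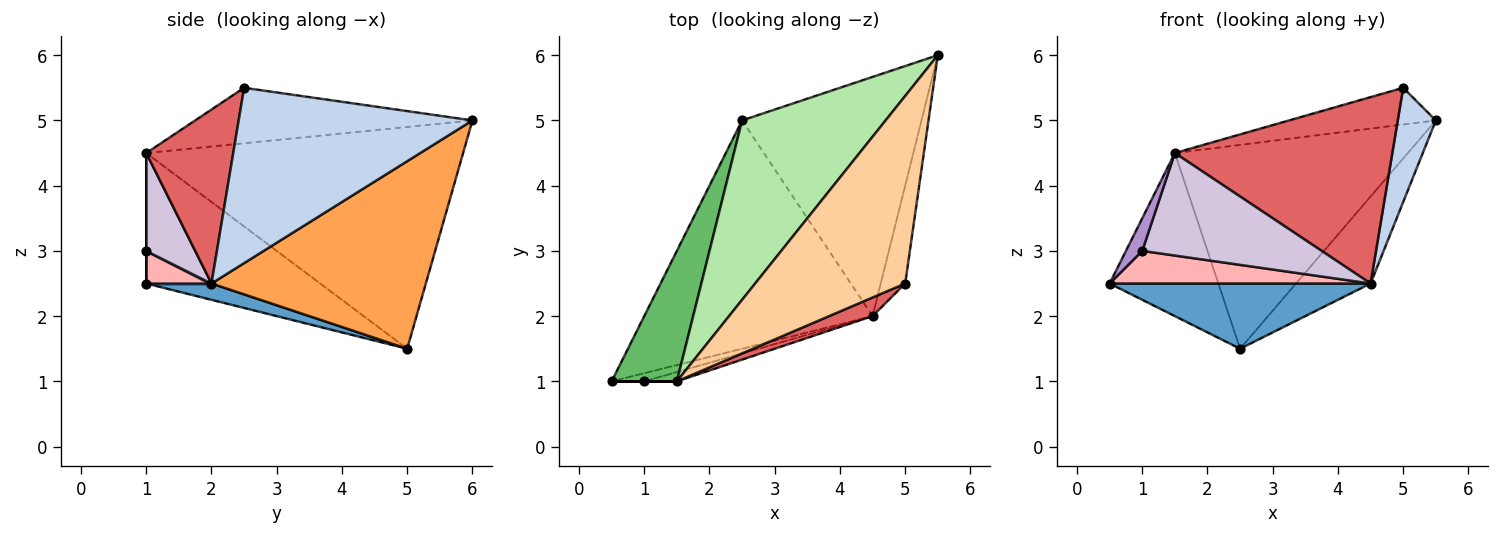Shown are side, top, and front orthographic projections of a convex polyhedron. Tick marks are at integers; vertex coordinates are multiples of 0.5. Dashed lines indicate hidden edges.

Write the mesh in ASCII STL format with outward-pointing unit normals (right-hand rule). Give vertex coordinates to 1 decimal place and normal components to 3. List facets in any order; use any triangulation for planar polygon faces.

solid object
 facet normal 0.069 -0.274 -0.959
  outer loop
   vertex 4.5 2.0 2.5
   vertex 0.5 1.0 2.5
   vertex 2.5 5.0 1.5
  endloop
 endfacet
 facet normal 0.978 -0.159 -0.136
  outer loop
   vertex 4.5 2.0 2.5
   vertex 5.5 6.0 5.0
   vertex 5.0 2.5 5.5
  endloop
 endfacet
 facet normal 0.701 0.244 -0.670
  outer loop
   vertex 4.5 2.0 2.5
   vertex 2.5 5.0 1.5
   vertex 5.5 6.0 5.0
  endloop
 endfacet
 facet normal -0.341 0.181 0.923
  outer loop
   vertex 1.5 1.0 4.5
   vertex 5.0 2.5 5.5
   vertex 5.5 6.0 5.0
  endloop
 endfacet
 facet normal -0.781 0.488 0.390
  outer loop
   vertex 1.5 1.0 4.5
   vertex 2.5 5.0 1.5
   vertex 0.5 1.0 2.5
  endloop
 endfacet
 facet normal -0.714 0.525 0.462
  outer loop
   vertex 1.5 1.0 4.5
   vertex 5.5 6.0 5.0
   vertex 2.5 5.0 1.5
  endloop
 endfacet
 facet normal 0.370 -0.925 0.092
  outer loop
   vertex 1.5 1.0 4.5
   vertex 4.5 2.0 2.5
   vertex 5.0 2.5 5.5
  endloop
 endfacet
 facet normal 0.236 -0.943 -0.236
  outer loop
   vertex 1.0 1.0 3.0
   vertex 0.5 1.0 2.5
   vertex 4.5 2.0 2.5
  endloop
 endfacet
 facet normal 0.000 -1.000 0.000
  outer loop
   vertex 1.0 1.0 3.0
   vertex 1.5 1.0 4.5
   vertex 0.5 1.0 2.5
  endloop
 endfacet
 facet normal 0.262 -0.961 -0.087
  outer loop
   vertex 1.0 1.0 3.0
   vertex 4.5 2.0 2.5
   vertex 1.5 1.0 4.5
  endloop
 endfacet
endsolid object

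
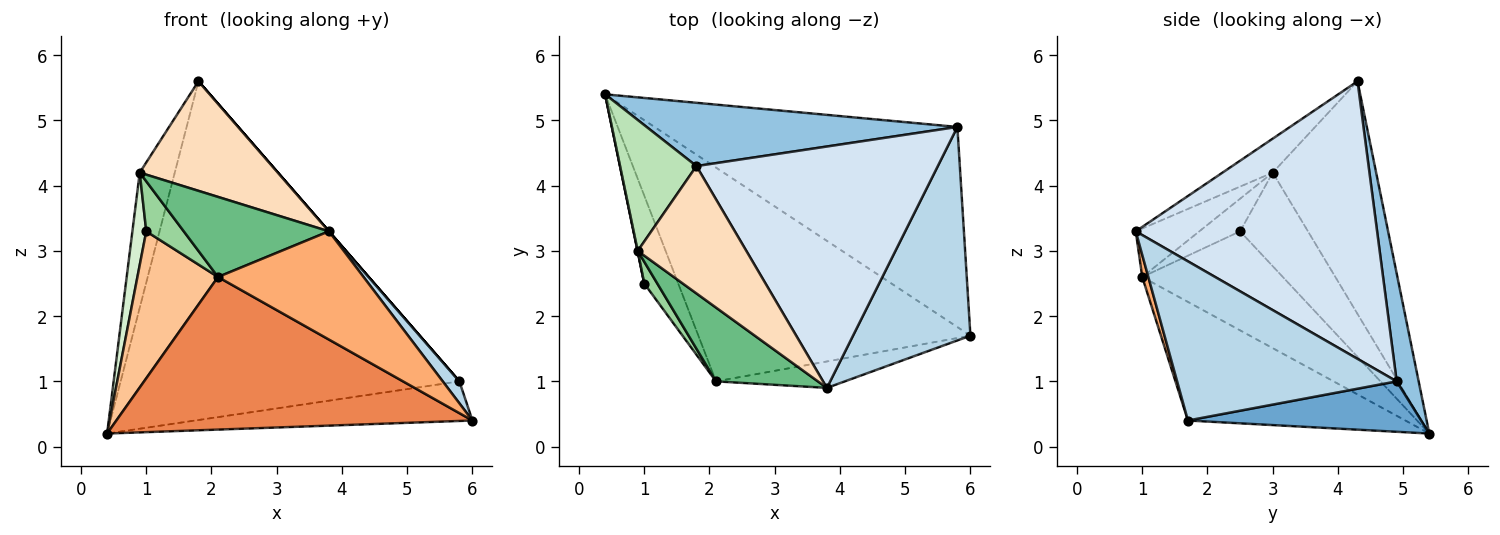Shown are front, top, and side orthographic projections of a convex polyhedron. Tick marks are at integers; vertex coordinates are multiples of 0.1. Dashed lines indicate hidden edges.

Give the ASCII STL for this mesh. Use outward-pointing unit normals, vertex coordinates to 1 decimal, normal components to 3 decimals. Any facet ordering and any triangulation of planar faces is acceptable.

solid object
 facet normal 0.161 0.192 -0.968
  outer loop
   vertex 5.8 4.9 1.0
   vertex 6.0 1.7 0.4
   vertex 0.4 5.4 0.2
  endloop
 endfacet
 facet normal 0.064 0.981 0.183
  outer loop
   vertex 5.8 4.9 1.0
   vertex 0.4 5.4 0.2
   vertex 1.8 4.3 5.6
  endloop
 endfacet
 facet normal 0.803 -0.061 0.593
  outer loop
   vertex 5.8 4.9 1.0
   vertex 3.8 0.9 3.3
   vertex 6.0 1.7 0.4
  endloop
 endfacet
 facet normal 0.755 0.000 0.656
  outer loop
   vertex 5.8 4.9 1.0
   vertex 1.8 4.3 5.6
   vertex 3.8 0.9 3.3
  endloop
 endfacet
 facet normal -0.334 -0.548 -0.767
  outer loop
   vertex 2.1 1.0 2.6
   vertex 0.4 5.4 0.2
   vertex 6.0 1.7 0.4
  endloop
 endfacet
 facet normal 0.041 -0.971 -0.237
  outer loop
   vertex 2.1 1.0 2.6
   vertex 6.0 1.7 0.4
   vertex 3.8 0.9 3.3
  endloop
 endfacet
 facet normal -0.832 -0.477 -0.285
  outer loop
   vertex 1.0 2.5 3.3
   vertex 0.4 5.4 0.2
   vertex 2.1 1.0 2.6
  endloop
 endfacet
 facet normal -0.231 -0.635 0.738
  outer loop
   vertex 0.9 3.0 4.2
   vertex 3.8 0.9 3.3
   vertex 1.8 4.3 5.6
  endloop
 endfacet
 facet normal -0.307 -0.700 0.645
  outer loop
   vertex 0.9 3.0 4.2
   vertex 2.1 1.0 2.6
   vertex 3.8 0.9 3.3
  endloop
 endfacet
 facet normal -0.706 -0.649 0.282
  outer loop
   vertex 0.9 3.0 4.2
   vertex 1.0 2.5 3.3
   vertex 2.1 1.0 2.6
  endloop
 endfacet
 facet normal -0.904 0.306 0.297
  outer loop
   vertex 0.9 3.0 4.2
   vertex 1.8 4.3 5.6
   vertex 0.4 5.4 0.2
  endloop
 endfacet
 facet normal -0.980 -0.200 0.002
  outer loop
   vertex 0.9 3.0 4.2
   vertex 0.4 5.4 0.2
   vertex 1.0 2.5 3.3
  endloop
 endfacet
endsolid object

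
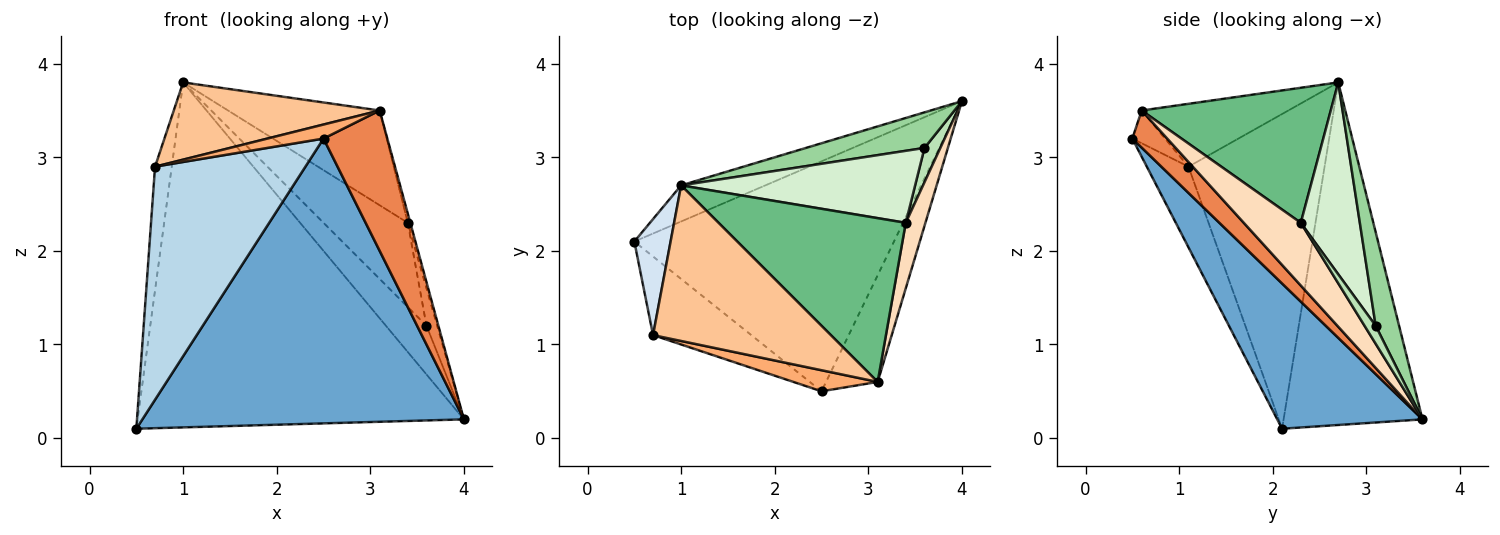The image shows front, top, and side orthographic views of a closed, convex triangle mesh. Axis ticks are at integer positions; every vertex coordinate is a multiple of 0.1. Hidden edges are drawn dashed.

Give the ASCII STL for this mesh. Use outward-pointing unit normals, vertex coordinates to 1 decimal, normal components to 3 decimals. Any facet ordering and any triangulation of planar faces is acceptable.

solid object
 facet normal 0.332 -0.734 -0.593
  outer loop
   vertex 2.5 0.5 3.2
   vertex 0.5 2.1 0.1
   vertex 4.0 3.6 0.2
  endloop
 endfacet
 facet normal -0.390 0.916 -0.096
  outer loop
   vertex 1.0 2.7 3.8
   vertex 4.0 3.6 0.2
   vertex 0.5 2.1 0.1
  endloop
 endfacet
 facet normal -0.254 -0.916 -0.309
  outer loop
   vertex 0.7 1.1 2.9
   vertex 0.5 2.1 0.1
   vertex 2.5 0.5 3.2
  endloop
 endfacet
 facet normal -0.986 0.121 0.114
  outer loop
   vertex 0.7 1.1 2.9
   vertex 1.0 2.7 3.8
   vertex 0.5 2.1 0.1
  endloop
 endfacet
 facet normal 0.399 -0.730 -0.555
  outer loop
   vertex 3.1 0.6 3.5
   vertex 2.5 0.5 3.2
   vertex 4.0 3.6 0.2
  endloop
 endfacet
 facet normal -0.308 -0.528 0.792
  outer loop
   vertex 3.1 0.6 3.5
   vertex 0.7 1.1 2.9
   vertex 2.5 0.5 3.2
  endloop
 endfacet
 facet normal -0.302 -0.424 0.854
  outer loop
   vertex 3.1 0.6 3.5
   vertex 1.0 2.7 3.8
   vertex 0.7 1.1 2.9
  endloop
 endfacet
 facet normal 0.953 0.043 0.299
  outer loop
   vertex 3.4 2.3 2.3
   vertex 3.1 0.6 3.5
   vertex 4.0 3.6 0.2
  endloop
 endfacet
 facet normal 0.530 0.425 0.734
  outer loop
   vertex 3.4 2.3 2.3
   vertex 1.0 2.7 3.8
   vertex 3.1 0.6 3.5
  endloop
 endfacet
 facet normal 0.422 0.732 0.535
  outer loop
   vertex 3.6 3.1 1.2
   vertex 4.0 3.6 0.2
   vertex 1.0 2.7 3.8
  endloop
 endfacet
 facet normal 0.609 0.585 0.536
  outer loop
   vertex 3.6 3.1 1.2
   vertex 3.4 2.3 2.3
   vertex 4.0 3.6 0.2
  endloop
 endfacet
 facet normal 0.470 0.671 0.573
  outer loop
   vertex 3.6 3.1 1.2
   vertex 1.0 2.7 3.8
   vertex 3.4 2.3 2.3
  endloop
 endfacet
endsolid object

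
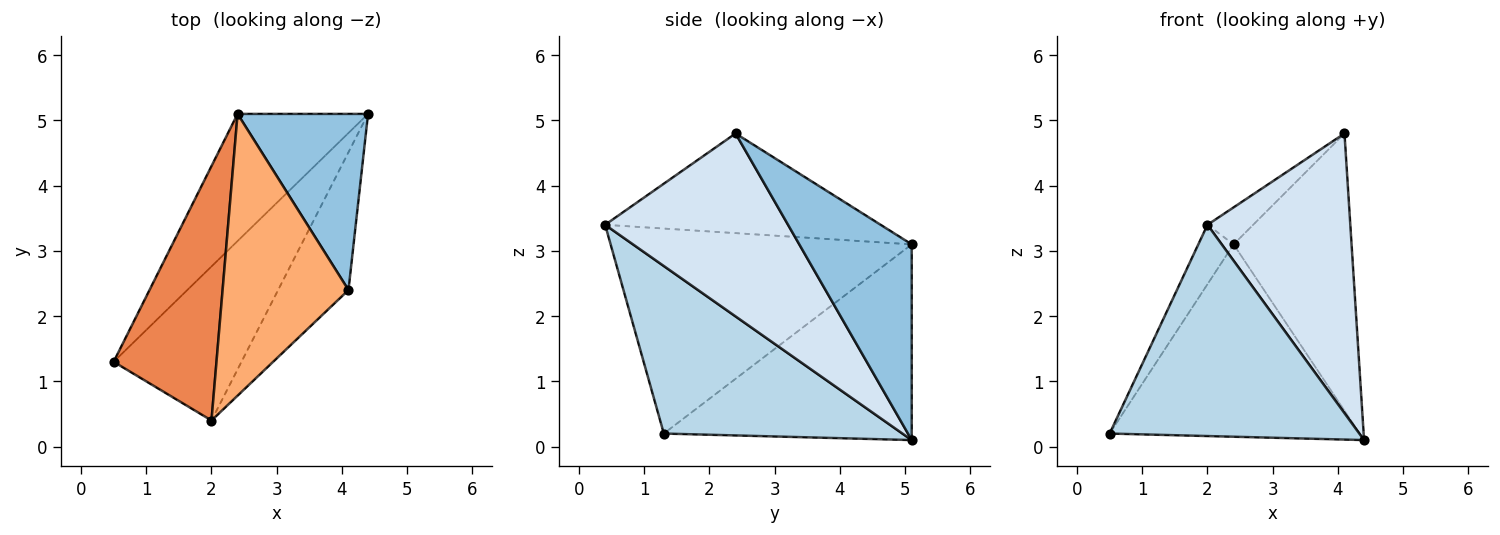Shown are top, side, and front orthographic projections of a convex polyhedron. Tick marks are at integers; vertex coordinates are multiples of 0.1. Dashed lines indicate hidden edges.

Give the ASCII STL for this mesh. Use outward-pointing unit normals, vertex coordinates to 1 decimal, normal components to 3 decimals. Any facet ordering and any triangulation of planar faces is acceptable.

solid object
 facet normal -0.637 0.643 -0.425
  outer loop
   vertex 2.4 5.1 3.1
   vertex 4.4 5.1 0.1
   vertex 0.5 1.3 0.2
  endloop
 endfacet
 facet normal 0.627 0.658 0.418
  outer loop
   vertex 2.4 5.1 3.1
   vertex 4.1 2.4 4.8
   vertex 4.4 5.1 0.1
  endloop
 endfacet
 facet normal 0.611 -0.640 -0.466
  outer loop
   vertex 2.0 0.4 3.4
   vertex 0.5 1.3 0.2
   vertex 4.4 5.1 0.1
  endloop
 endfacet
 facet normal 0.754 -0.589 -0.290
  outer loop
   vertex 2.0 0.4 3.4
   vertex 4.4 5.1 0.1
   vertex 4.1 2.4 4.8
  endloop
 endfacet
 facet normal -0.889 0.104 0.446
  outer loop
   vertex 2.0 0.4 3.4
   vertex 2.4 5.1 3.1
   vertex 0.5 1.3 0.2
  endloop
 endfacet
 facet normal -0.617 0.102 0.780
  outer loop
   vertex 2.0 0.4 3.4
   vertex 4.1 2.4 4.8
   vertex 2.4 5.1 3.1
  endloop
 endfacet
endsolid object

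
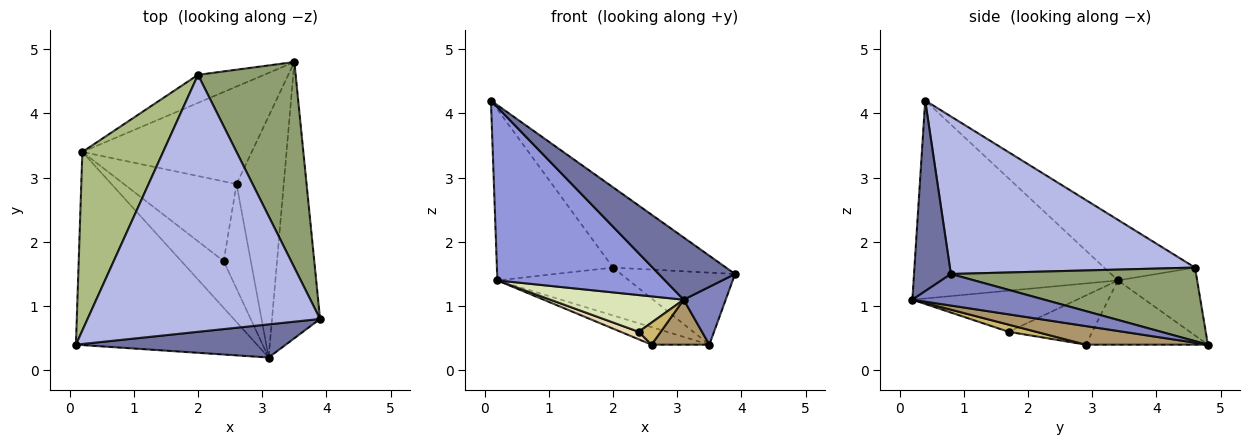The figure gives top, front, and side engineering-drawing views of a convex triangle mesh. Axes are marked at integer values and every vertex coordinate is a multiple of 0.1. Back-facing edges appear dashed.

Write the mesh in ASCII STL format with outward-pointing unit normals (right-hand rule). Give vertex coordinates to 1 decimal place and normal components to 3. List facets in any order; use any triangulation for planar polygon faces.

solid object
 facet normal 0.393 -0.812 0.432
  outer loop
   vertex 3.1 0.2 1.1
   vertex 3.9 0.8 1.5
   vertex 0.1 0.4 4.2
  endloop
 endfacet
 facet normal 0.541 -0.172 -0.823
  outer loop
   vertex 3.1 0.2 1.1
   vertex 3.5 4.8 0.4
   vertex 3.9 0.8 1.5
  endloop
 endfacet
 facet normal -0.631 -0.518 -0.577
  outer loop
   vertex 0.2 3.4 1.4
   vertex 3.1 0.2 1.1
   vertex 0.1 0.4 4.2
  endloop
 endfacet
 facet normal 0.543 0.250 0.801
  outer loop
   vertex 2.0 4.6 1.6
   vertex 0.1 0.4 4.2
   vertex 3.9 0.8 1.5
  endloop
 endfacet
 facet normal 0.579 0.269 0.769
  outer loop
   vertex 2.0 4.6 1.6
   vertex 3.9 0.8 1.5
   vertex 3.5 4.8 0.4
  endloop
 endfacet
 facet normal -0.476 0.608 0.635
  outer loop
   vertex 2.0 4.6 1.6
   vertex 0.2 3.4 1.4
   vertex 0.1 0.4 4.2
  endloop
 endfacet
 facet normal -0.461 0.766 -0.448
  outer loop
   vertex 2.0 4.6 1.6
   vertex 3.5 4.8 0.4
   vertex 0.2 3.4 1.4
  endloop
 endfacet
 facet normal -0.607 -0.491 -0.625
  outer loop
   vertex 2.4 1.7 0.6
   vertex 3.1 0.2 1.1
   vertex 0.2 3.4 1.4
  endloop
 endfacet
 facet normal 0.361 -0.171 -0.917
  outer loop
   vertex 2.6 2.9 0.4
   vertex 3.5 4.8 0.4
   vertex 3.1 0.2 1.1
  endloop
 endfacet
 facet normal 0.249 -0.200 -0.948
  outer loop
   vertex 2.6 2.9 0.4
   vertex 3.1 0.2 1.1
   vertex 2.4 1.7 0.6
  endloop
 endfacet
 facet normal -0.350 0.166 -0.922
  outer loop
   vertex 2.6 2.9 0.4
   vertex 0.2 3.4 1.4
   vertex 3.5 4.8 0.4
  endloop
 endfacet
 facet normal -0.398 -0.086 -0.913
  outer loop
   vertex 2.6 2.9 0.4
   vertex 2.4 1.7 0.6
   vertex 0.2 3.4 1.4
  endloop
 endfacet
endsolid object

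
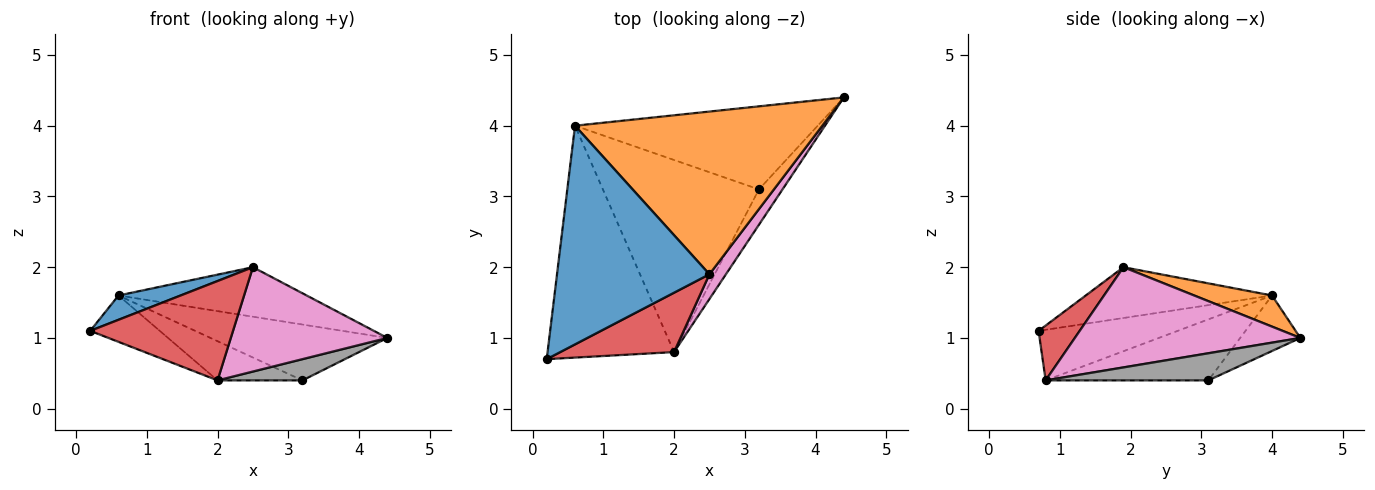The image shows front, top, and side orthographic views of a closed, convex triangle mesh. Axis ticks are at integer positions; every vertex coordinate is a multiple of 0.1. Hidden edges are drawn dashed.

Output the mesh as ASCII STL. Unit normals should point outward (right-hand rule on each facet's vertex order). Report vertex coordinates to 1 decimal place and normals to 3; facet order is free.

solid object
 facet normal -0.314 -0.105 0.943
  outer loop
   vertex 0.6 4.0 1.6
   vertex 0.2 0.7 1.1
   vertex 2.5 1.9 2.0
  endloop
 endfacet
 facet normal 0.120 0.289 0.950
  outer loop
   vertex 0.6 4.0 1.6
   vertex 2.5 1.9 2.0
   vertex 4.4 4.4 1.0
  endloop
 endfacet
 facet normal -0.186 0.548 -0.815
  outer loop
   vertex 0.6 4.0 1.6
   vertex 4.4 4.4 1.0
   vertex 3.2 3.1 0.4
  endloop
 endfacet
 facet normal 0.240 -0.833 0.498
  outer loop
   vertex 2.0 0.8 0.4
   vertex 2.5 1.9 2.0
   vertex 0.2 0.7 1.1
  endloop
 endfacet
 facet normal -0.365 0.183 -0.913
  outer loop
   vertex 2.0 0.8 0.4
   vertex 0.2 0.7 1.1
   vertex 0.6 4.0 1.6
  endloop
 endfacet
 facet normal -0.358 0.187 -0.915
  outer loop
   vertex 2.0 0.8 0.4
   vertex 0.6 4.0 1.6
   vertex 3.2 3.1 0.4
  endloop
 endfacet
 facet normal 0.814 -0.565 0.134
  outer loop
   vertex 2.0 0.8 0.4
   vertex 4.4 4.4 1.0
   vertex 2.5 1.9 2.0
  endloop
 endfacet
 facet normal 0.702 -0.366 -0.611
  outer loop
   vertex 2.0 0.8 0.4
   vertex 3.2 3.1 0.4
   vertex 4.4 4.4 1.0
  endloop
 endfacet
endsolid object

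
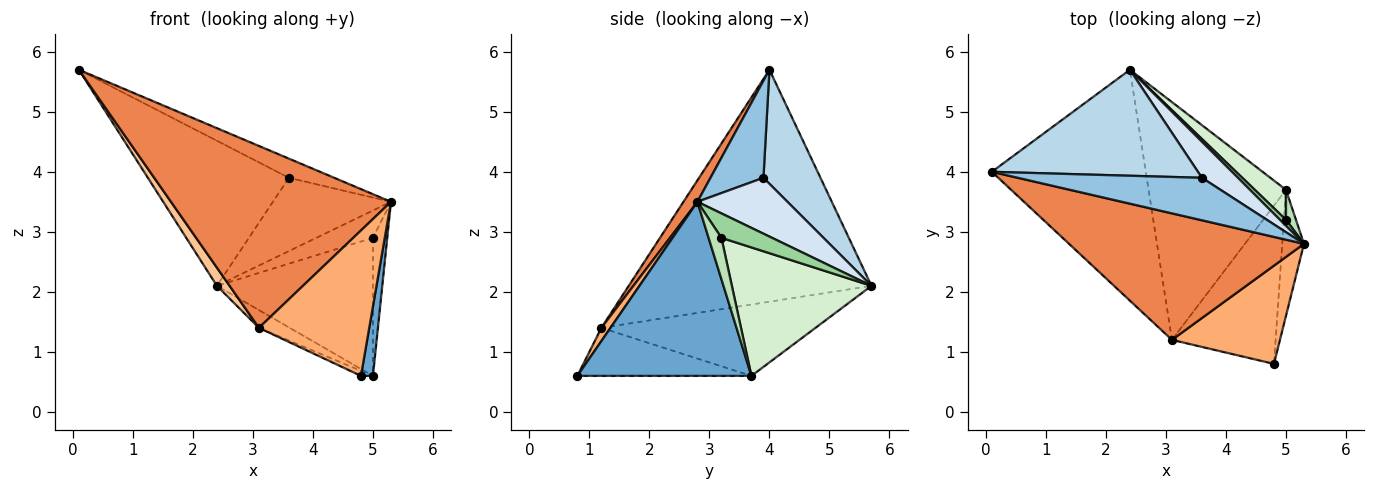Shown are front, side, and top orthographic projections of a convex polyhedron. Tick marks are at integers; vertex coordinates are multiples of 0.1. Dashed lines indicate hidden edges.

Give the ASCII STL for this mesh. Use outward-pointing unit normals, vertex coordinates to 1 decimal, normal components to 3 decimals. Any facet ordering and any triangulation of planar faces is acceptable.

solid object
 facet normal 0.990 -0.068 -0.124
  outer loop
   vertex 5.0 3.7 0.6
   vertex 5.3 2.8 3.5
   vertex 4.8 0.8 0.6
  endloop
 endfacet
 facet normal 0.433 0.371 0.822
  outer loop
   vertex 3.6 3.9 3.9
   vertex 0.1 4.0 5.7
   vertex 5.3 2.8 3.5
  endloop
 endfacet
 facet normal 0.310 0.768 0.561
  outer loop
   vertex 3.6 3.9 3.9
   vertex 2.4 5.7 2.1
   vertex 0.1 4.0 5.7
  endloop
 endfacet
 facet normal 0.565 0.741 0.364
  outer loop
   vertex 3.6 3.9 3.9
   vertex 5.3 2.8 3.5
   vertex 2.4 5.7 2.1
  endloop
 endfacet
 facet normal 0.052 -0.820 0.570
  outer loop
   vertex 3.1 1.2 1.4
   vertex 5.3 2.8 3.5
   vertex 0.1 4.0 5.7
  endloop
 endfacet
 facet normal 0.068 -0.827 0.558
  outer loop
   vertex 3.1 1.2 1.4
   vertex 4.8 0.8 0.6
   vertex 5.3 2.8 3.5
  endloop
 endfacet
 facet normal -0.832 -0.044 -0.552
  outer loop
   vertex 3.1 1.2 1.4
   vertex 0.1 4.0 5.7
   vertex 2.4 5.7 2.1
  endloop
 endfacet
 facet normal -0.460 0.066 -0.885
  outer loop
   vertex 3.1 1.2 1.4
   vertex 2.4 5.7 2.1
   vertex 5.0 3.7 0.6
  endloop
 endfacet
 facet normal -0.420 0.029 -0.907
  outer loop
   vertex 3.1 1.2 1.4
   vertex 5.0 3.7 0.6
   vertex 4.8 0.8 0.6
  endloop
 endfacet
 facet normal 0.658 0.736 0.162
  outer loop
   vertex 5.0 3.2 2.9
   vertex 2.4 5.7 2.1
   vertex 5.3 2.8 3.5
  endloop
 endfacet
 facet normal 0.660 0.734 0.160
  outer loop
   vertex 5.0 3.2 2.9
   vertex 5.3 2.8 3.5
   vertex 5.0 3.7 0.6
  endloop
 endfacet
 facet normal 0.658 0.736 0.160
  outer loop
   vertex 5.0 3.2 2.9
   vertex 5.0 3.7 0.6
   vertex 2.4 5.7 2.1
  endloop
 endfacet
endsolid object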